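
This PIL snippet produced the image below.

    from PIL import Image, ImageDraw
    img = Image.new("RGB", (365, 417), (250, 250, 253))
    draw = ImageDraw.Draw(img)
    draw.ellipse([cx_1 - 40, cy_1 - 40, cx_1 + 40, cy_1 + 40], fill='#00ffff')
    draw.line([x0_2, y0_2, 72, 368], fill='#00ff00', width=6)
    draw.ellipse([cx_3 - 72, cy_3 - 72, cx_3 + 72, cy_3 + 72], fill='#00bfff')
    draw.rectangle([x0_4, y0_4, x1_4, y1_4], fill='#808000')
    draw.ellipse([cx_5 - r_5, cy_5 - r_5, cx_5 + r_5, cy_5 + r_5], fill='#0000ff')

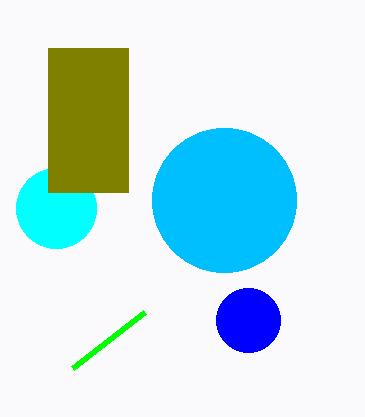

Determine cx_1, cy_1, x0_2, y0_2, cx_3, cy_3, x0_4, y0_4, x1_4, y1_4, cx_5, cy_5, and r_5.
cx_1 = 56
cy_1 = 208
x0_2 = 144
y0_2 = 312
cx_3 = 224
cy_3 = 200
x0_4 = 48
y0_4 = 48
x1_4 = 128
y1_4 = 192
cx_5 = 248
cy_5 = 320
r_5 = 32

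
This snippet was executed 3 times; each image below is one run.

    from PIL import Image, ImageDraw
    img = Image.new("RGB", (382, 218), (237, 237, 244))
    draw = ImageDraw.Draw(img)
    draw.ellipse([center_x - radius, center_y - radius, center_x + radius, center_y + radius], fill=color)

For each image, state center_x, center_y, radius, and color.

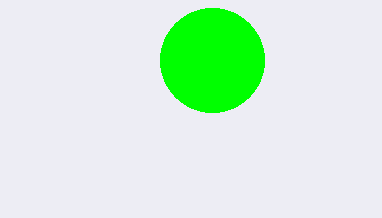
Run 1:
center_x = 212, center_y = 60, radius = 52, color = 'lime'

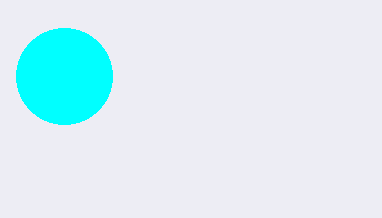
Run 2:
center_x = 64
center_y = 76
radius = 48
color = 'cyan'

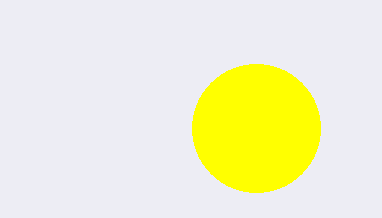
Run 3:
center_x = 256
center_y = 128
radius = 64
color = 'yellow'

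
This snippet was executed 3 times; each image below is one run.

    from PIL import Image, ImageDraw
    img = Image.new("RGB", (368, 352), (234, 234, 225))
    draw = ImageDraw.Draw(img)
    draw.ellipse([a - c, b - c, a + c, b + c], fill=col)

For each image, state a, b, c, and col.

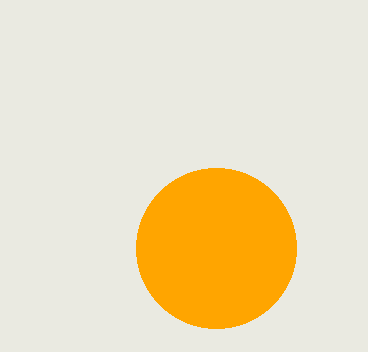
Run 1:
a = 216, b = 248, c = 80, col = 'orange'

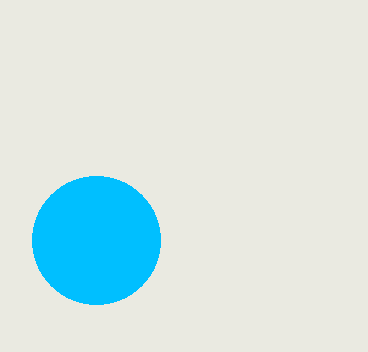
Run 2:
a = 96, b = 240, c = 64, col = 'deepskyblue'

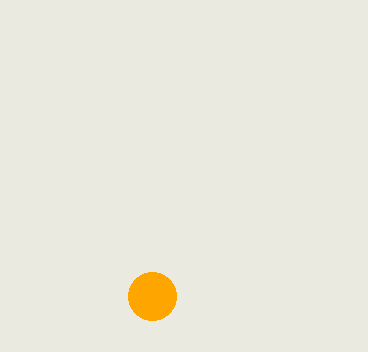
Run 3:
a = 152
b = 296
c = 24
col = 'orange'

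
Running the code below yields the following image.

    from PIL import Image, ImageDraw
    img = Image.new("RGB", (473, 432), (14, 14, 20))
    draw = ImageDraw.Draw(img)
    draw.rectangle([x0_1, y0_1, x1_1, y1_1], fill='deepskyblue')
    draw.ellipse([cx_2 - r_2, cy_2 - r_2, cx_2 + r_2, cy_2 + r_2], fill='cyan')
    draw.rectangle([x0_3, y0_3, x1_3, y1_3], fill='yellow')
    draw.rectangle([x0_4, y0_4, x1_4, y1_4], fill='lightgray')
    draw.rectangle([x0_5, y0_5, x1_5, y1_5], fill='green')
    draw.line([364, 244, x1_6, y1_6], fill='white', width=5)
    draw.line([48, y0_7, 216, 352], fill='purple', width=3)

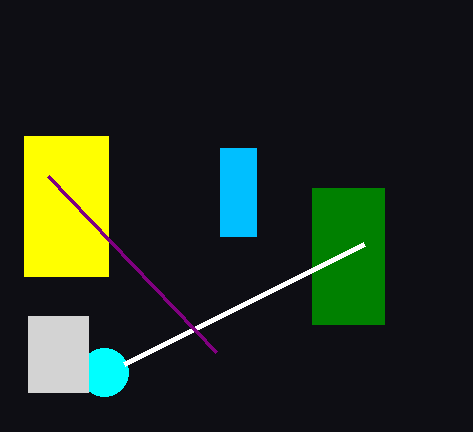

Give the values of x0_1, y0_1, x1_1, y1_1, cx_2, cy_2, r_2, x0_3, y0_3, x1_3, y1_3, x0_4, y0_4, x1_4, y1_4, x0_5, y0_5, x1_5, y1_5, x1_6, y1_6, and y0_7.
x0_1 = 220
y0_1 = 148
x1_1 = 256
y1_1 = 236
cx_2 = 104
cy_2 = 372
r_2 = 24
x0_3 = 24
y0_3 = 136
x1_3 = 108
y1_3 = 276
x0_4 = 28
y0_4 = 316
x1_4 = 88
y1_4 = 392
x0_5 = 312
y0_5 = 188
x1_5 = 384
y1_5 = 324
x1_6 = 124
y1_6 = 364
y0_7 = 176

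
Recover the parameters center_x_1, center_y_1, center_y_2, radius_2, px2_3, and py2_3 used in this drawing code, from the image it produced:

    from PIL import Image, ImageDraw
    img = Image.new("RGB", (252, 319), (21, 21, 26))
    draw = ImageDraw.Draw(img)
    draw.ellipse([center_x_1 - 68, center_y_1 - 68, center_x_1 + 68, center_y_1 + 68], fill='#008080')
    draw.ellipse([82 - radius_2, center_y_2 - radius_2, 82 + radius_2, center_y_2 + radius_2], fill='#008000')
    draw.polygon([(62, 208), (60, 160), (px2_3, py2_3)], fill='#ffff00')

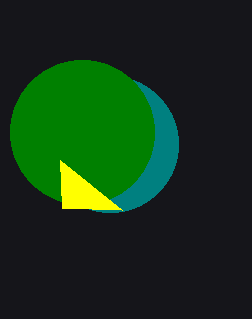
center_x_1 = 110; center_y_1 = 144; center_y_2 = 132; radius_2 = 72; px2_3 = 122; py2_3 = 210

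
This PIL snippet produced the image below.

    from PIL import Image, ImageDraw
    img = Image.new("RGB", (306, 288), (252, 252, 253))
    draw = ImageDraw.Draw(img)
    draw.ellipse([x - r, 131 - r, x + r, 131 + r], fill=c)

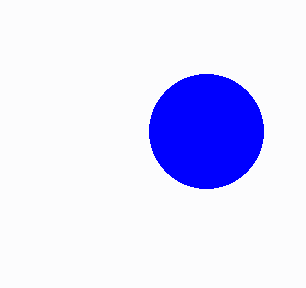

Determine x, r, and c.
x = 206, r = 57, c = 'blue'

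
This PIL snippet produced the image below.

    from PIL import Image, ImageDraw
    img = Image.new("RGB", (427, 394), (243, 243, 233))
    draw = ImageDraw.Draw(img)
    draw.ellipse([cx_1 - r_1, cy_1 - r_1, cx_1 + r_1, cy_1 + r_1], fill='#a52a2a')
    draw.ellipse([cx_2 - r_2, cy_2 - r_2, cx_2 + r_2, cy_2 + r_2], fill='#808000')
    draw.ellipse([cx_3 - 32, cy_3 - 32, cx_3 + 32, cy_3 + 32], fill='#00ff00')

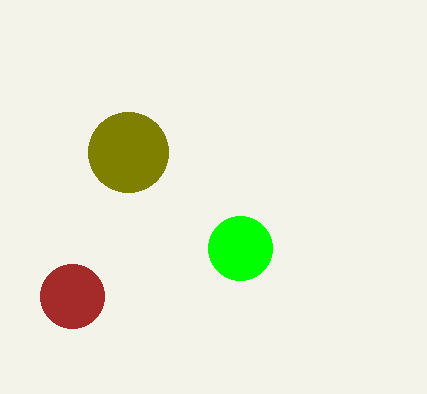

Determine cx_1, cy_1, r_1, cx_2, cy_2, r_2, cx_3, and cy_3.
cx_1 = 72, cy_1 = 296, r_1 = 32, cx_2 = 128, cy_2 = 152, r_2 = 40, cx_3 = 240, cy_3 = 248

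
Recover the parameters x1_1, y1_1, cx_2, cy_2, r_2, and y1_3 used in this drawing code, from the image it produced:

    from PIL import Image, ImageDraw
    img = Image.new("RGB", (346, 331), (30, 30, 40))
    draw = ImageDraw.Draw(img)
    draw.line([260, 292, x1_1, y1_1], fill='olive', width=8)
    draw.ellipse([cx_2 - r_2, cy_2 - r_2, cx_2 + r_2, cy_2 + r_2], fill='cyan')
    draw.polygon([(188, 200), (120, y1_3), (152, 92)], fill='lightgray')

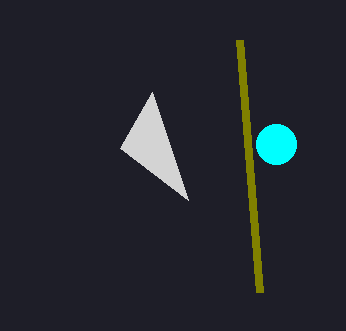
x1_1 = 240
y1_1 = 40
cx_2 = 276
cy_2 = 144
r_2 = 20
y1_3 = 148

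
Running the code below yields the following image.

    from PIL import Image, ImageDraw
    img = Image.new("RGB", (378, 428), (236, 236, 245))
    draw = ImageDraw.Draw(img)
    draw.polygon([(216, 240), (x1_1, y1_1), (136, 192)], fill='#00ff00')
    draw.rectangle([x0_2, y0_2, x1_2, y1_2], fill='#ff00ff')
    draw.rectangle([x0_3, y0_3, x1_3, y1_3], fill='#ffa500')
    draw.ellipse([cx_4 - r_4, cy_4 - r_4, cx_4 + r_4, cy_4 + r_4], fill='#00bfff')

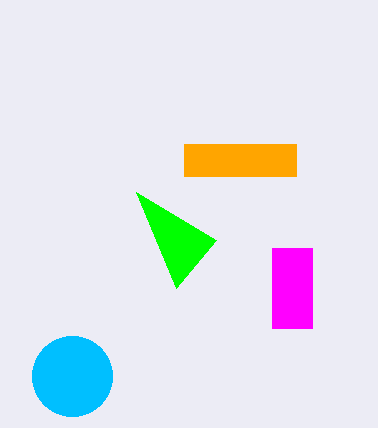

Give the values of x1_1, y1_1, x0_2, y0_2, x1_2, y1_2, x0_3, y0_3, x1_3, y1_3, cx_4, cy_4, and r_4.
x1_1 = 176
y1_1 = 288
x0_2 = 272
y0_2 = 248
x1_2 = 312
y1_2 = 328
x0_3 = 184
y0_3 = 144
x1_3 = 296
y1_3 = 176
cx_4 = 72
cy_4 = 376
r_4 = 40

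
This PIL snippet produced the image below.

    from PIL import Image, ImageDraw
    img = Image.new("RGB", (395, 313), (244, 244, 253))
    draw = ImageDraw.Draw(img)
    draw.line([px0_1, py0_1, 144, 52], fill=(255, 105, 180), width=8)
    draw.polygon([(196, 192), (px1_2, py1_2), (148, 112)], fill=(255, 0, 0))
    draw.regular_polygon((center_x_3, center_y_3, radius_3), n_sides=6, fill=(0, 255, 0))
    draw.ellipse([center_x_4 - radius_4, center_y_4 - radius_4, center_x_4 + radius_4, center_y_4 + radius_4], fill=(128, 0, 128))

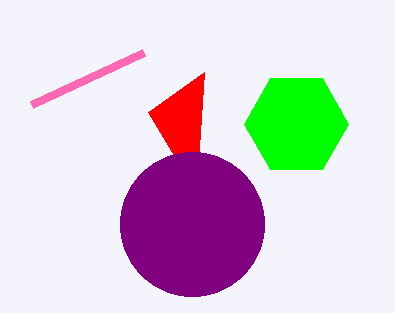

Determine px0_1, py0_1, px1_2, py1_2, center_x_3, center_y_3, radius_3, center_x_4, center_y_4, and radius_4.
px0_1 = 32, py0_1 = 104, px1_2 = 204, py1_2 = 72, center_x_3 = 296, center_y_3 = 124, radius_3 = 52, center_x_4 = 192, center_y_4 = 224, radius_4 = 72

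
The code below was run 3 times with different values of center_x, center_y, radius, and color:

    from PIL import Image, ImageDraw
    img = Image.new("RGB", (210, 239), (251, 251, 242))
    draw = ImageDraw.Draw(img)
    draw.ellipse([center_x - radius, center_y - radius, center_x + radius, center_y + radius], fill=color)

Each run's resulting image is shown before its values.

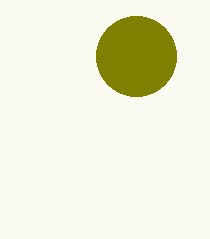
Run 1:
center_x = 136
center_y = 56
radius = 40
color = 'olive'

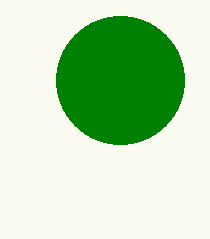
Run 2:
center_x = 120; center_y = 80; radius = 64; color = 'green'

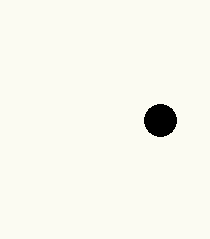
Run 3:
center_x = 160; center_y = 120; radius = 16; color = 'black'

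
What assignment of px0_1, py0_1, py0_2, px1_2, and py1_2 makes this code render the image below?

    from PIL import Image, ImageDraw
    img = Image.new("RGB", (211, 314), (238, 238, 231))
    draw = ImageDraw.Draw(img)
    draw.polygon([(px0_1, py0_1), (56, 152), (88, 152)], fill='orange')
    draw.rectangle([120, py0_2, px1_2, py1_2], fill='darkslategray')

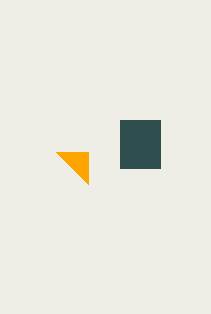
px0_1 = 88; py0_1 = 184; py0_2 = 120; px1_2 = 160; py1_2 = 168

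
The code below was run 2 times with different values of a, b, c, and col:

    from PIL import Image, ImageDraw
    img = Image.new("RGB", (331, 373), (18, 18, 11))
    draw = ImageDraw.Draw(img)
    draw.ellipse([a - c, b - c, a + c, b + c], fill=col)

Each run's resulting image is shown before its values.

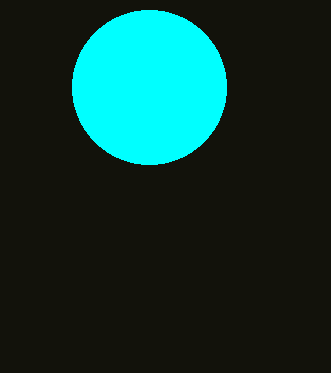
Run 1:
a = 149
b = 87
c = 77
col = 'cyan'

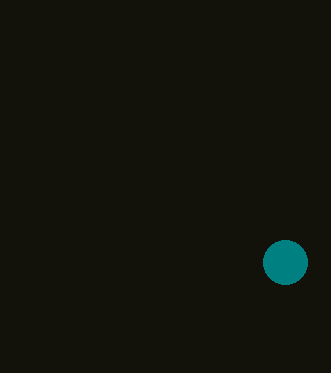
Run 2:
a = 285; b = 262; c = 22; col = 'teal'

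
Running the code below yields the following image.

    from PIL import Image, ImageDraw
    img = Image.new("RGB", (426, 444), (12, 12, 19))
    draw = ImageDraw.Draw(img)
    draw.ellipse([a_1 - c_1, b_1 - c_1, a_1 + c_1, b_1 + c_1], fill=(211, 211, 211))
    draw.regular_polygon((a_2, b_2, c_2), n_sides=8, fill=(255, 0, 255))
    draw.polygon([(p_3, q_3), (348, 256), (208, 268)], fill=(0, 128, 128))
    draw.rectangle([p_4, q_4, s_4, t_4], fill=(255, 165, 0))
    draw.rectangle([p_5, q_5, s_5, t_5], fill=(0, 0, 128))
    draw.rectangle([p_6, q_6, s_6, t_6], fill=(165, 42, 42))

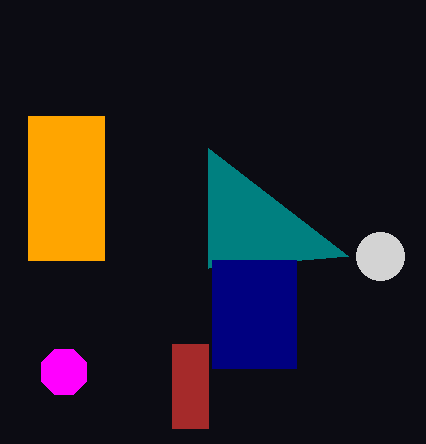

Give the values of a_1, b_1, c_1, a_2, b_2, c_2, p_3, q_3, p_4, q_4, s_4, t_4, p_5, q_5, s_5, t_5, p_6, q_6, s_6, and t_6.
a_1 = 380, b_1 = 256, c_1 = 24, a_2 = 64, b_2 = 372, c_2 = 24, p_3 = 208, q_3 = 148, p_4 = 28, q_4 = 116, s_4 = 104, t_4 = 260, p_5 = 212, q_5 = 260, s_5 = 296, t_5 = 368, p_6 = 172, q_6 = 344, s_6 = 208, t_6 = 428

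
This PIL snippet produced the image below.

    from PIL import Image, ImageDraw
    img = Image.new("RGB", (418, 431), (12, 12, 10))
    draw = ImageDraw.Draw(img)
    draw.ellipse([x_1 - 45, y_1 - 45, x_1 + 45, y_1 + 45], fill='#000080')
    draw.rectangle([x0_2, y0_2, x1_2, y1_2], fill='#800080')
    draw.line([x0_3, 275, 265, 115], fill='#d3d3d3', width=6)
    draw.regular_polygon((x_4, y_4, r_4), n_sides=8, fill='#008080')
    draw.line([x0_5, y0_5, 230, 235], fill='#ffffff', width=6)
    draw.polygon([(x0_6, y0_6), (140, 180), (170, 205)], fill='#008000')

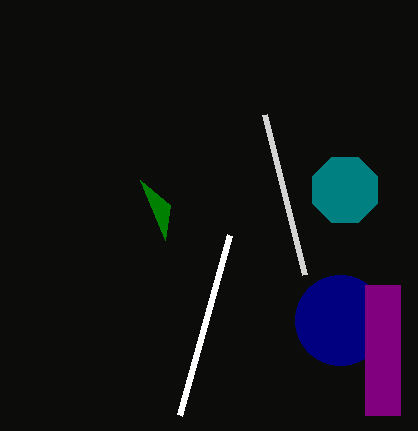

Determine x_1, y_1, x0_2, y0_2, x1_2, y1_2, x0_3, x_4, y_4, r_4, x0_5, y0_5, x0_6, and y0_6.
x_1 = 340; y_1 = 320; x0_2 = 365; y0_2 = 285; x1_2 = 400; y1_2 = 415; x0_3 = 305; x_4 = 345; y_4 = 190; r_4 = 35; x0_5 = 180; y0_5 = 415; x0_6 = 165; y0_6 = 240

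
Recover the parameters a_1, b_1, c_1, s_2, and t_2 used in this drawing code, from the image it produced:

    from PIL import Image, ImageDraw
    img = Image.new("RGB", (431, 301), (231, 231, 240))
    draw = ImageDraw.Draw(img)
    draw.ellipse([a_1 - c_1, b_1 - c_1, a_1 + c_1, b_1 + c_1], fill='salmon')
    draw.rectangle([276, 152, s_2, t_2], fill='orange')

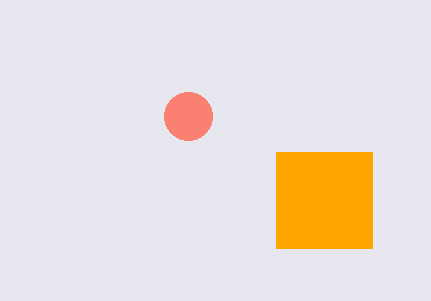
a_1 = 188; b_1 = 116; c_1 = 24; s_2 = 372; t_2 = 248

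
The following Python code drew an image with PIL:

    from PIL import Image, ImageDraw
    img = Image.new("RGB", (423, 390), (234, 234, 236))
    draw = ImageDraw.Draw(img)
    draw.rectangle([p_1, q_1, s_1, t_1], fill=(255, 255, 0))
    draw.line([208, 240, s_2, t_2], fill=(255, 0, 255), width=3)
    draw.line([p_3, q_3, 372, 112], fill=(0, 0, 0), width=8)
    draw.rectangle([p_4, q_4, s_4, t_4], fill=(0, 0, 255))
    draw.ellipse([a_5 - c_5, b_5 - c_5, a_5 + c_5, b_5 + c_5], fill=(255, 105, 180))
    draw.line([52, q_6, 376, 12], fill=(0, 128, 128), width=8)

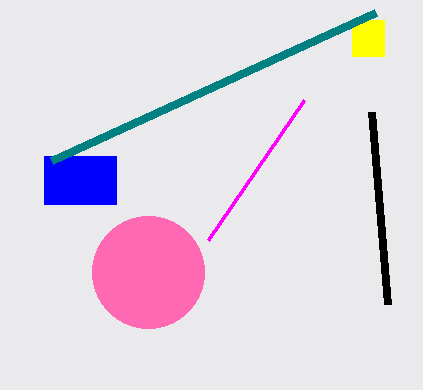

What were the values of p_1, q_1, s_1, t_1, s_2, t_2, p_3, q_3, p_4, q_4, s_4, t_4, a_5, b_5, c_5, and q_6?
p_1 = 352, q_1 = 20, s_1 = 384, t_1 = 56, s_2 = 304, t_2 = 100, p_3 = 388, q_3 = 304, p_4 = 44, q_4 = 156, s_4 = 116, t_4 = 204, a_5 = 148, b_5 = 272, c_5 = 56, q_6 = 160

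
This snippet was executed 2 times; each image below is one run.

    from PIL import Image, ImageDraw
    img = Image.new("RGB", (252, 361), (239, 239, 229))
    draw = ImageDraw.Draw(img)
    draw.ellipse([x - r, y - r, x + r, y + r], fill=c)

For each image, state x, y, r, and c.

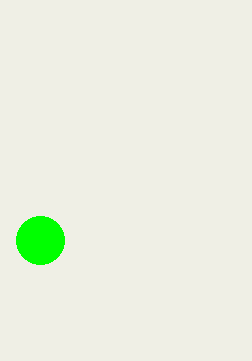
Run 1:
x = 40
y = 240
r = 24
c = 'lime'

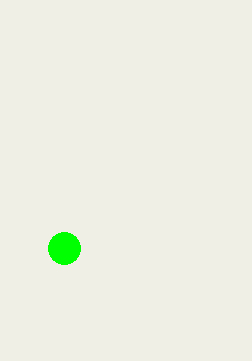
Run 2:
x = 64; y = 248; r = 16; c = 'lime'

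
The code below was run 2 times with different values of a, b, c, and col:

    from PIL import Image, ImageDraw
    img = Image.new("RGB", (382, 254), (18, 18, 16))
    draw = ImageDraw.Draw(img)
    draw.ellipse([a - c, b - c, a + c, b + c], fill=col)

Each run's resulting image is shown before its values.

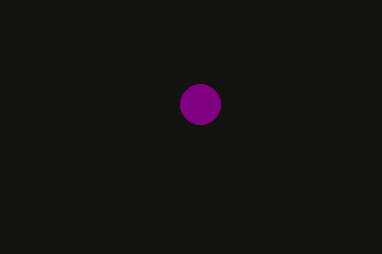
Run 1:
a = 200
b = 104
c = 20
col = 'purple'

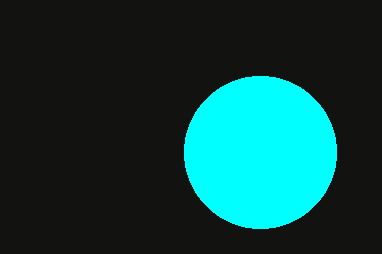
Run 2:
a = 260; b = 152; c = 76; col = 'cyan'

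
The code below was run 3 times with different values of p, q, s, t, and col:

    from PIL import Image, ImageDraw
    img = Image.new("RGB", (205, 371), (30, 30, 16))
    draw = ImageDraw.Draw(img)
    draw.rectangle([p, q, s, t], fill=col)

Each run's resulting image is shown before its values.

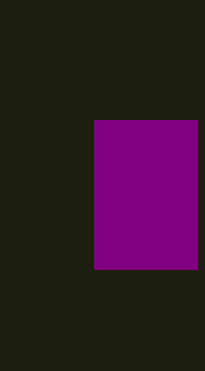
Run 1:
p = 94; q = 120; s = 197; t = 269; col = 'purple'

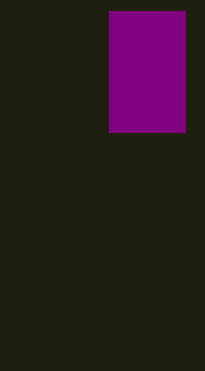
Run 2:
p = 109; q = 11; s = 185; t = 132; col = 'purple'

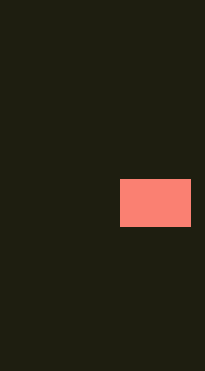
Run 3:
p = 120; q = 179; s = 190; t = 226; col = 'salmon'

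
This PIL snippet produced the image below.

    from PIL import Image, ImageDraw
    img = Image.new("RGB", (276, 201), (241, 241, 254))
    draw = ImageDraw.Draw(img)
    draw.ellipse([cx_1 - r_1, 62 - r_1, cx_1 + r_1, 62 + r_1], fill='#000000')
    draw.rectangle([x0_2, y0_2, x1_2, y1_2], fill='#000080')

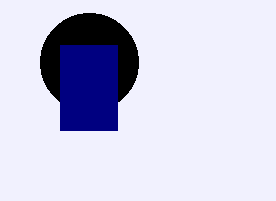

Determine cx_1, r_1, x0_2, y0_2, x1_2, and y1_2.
cx_1 = 89; r_1 = 49; x0_2 = 60; y0_2 = 45; x1_2 = 117; y1_2 = 130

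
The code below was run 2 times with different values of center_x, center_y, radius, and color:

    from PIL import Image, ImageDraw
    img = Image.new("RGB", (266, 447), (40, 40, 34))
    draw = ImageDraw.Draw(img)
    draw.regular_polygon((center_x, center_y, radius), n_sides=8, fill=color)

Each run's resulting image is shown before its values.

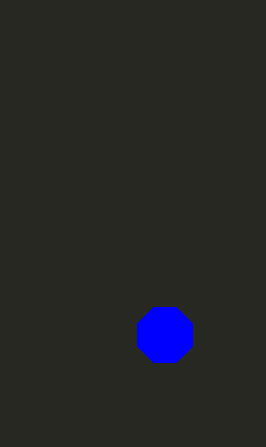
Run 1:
center_x = 165; center_y = 335; radius = 30; color = 'blue'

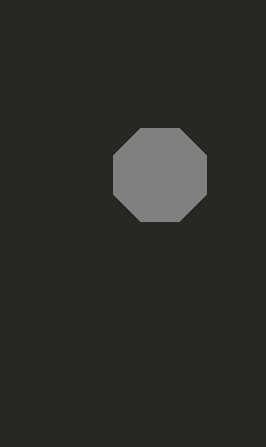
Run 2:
center_x = 160
center_y = 175
radius = 50
color = 'gray'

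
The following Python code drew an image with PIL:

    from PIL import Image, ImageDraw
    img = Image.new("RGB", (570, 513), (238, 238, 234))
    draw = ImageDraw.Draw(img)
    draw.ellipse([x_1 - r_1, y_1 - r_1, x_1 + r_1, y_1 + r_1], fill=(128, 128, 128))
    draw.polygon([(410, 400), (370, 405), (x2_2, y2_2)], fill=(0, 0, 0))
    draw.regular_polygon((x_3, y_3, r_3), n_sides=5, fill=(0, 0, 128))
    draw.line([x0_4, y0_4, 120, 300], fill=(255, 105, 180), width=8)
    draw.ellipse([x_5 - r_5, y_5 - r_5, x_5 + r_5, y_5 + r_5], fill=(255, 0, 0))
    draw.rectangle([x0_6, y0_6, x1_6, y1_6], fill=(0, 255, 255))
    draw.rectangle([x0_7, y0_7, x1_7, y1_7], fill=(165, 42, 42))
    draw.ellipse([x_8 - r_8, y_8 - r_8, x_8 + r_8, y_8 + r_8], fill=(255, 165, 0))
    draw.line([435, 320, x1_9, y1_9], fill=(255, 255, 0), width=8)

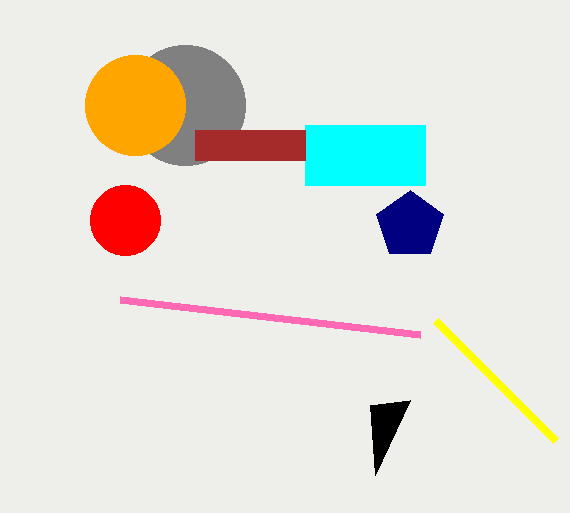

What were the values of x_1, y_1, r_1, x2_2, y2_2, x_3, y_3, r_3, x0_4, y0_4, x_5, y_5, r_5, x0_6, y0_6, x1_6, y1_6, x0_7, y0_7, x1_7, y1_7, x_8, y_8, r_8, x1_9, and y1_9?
x_1 = 185
y_1 = 105
r_1 = 60
x2_2 = 375
y2_2 = 475
x_3 = 410
y_3 = 225
r_3 = 35
x0_4 = 420
y0_4 = 335
x_5 = 125
y_5 = 220
r_5 = 35
x0_6 = 305
y0_6 = 125
x1_6 = 425
y1_6 = 185
x0_7 = 195
y0_7 = 130
x1_7 = 305
y1_7 = 160
x_8 = 135
y_8 = 105
r_8 = 50
x1_9 = 555
y1_9 = 440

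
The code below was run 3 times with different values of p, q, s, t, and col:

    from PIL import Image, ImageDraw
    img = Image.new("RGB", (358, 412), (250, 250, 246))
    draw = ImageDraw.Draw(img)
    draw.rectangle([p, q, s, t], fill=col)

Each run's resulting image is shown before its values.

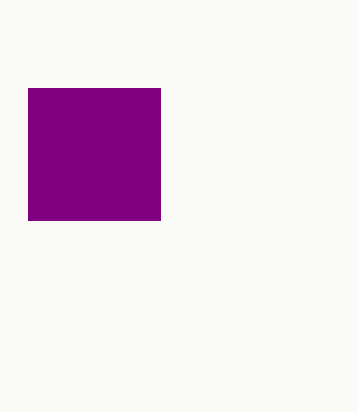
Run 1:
p = 28
q = 88
s = 160
t = 220
col = 'purple'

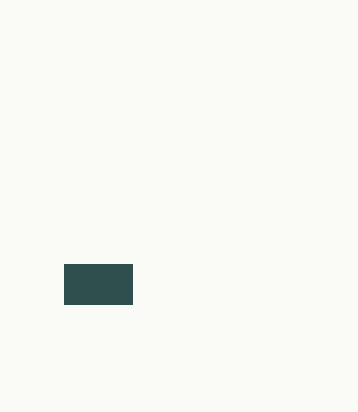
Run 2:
p = 64, q = 264, s = 132, t = 304, col = 'darkslategray'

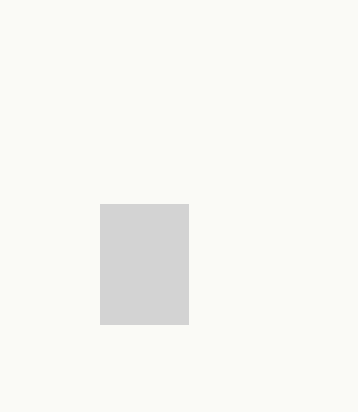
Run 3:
p = 100
q = 204
s = 188
t = 324
col = 'lightgray'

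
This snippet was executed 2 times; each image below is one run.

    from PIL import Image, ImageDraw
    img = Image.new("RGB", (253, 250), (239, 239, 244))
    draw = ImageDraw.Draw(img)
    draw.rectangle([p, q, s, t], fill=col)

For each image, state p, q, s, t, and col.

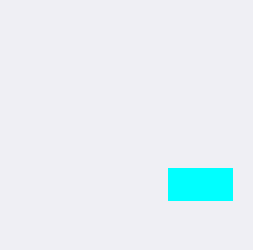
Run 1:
p = 168, q = 168, s = 232, t = 200, col = 'cyan'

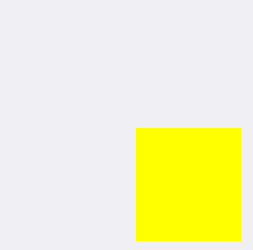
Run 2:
p = 136
q = 128
s = 240
t = 240
col = 'yellow'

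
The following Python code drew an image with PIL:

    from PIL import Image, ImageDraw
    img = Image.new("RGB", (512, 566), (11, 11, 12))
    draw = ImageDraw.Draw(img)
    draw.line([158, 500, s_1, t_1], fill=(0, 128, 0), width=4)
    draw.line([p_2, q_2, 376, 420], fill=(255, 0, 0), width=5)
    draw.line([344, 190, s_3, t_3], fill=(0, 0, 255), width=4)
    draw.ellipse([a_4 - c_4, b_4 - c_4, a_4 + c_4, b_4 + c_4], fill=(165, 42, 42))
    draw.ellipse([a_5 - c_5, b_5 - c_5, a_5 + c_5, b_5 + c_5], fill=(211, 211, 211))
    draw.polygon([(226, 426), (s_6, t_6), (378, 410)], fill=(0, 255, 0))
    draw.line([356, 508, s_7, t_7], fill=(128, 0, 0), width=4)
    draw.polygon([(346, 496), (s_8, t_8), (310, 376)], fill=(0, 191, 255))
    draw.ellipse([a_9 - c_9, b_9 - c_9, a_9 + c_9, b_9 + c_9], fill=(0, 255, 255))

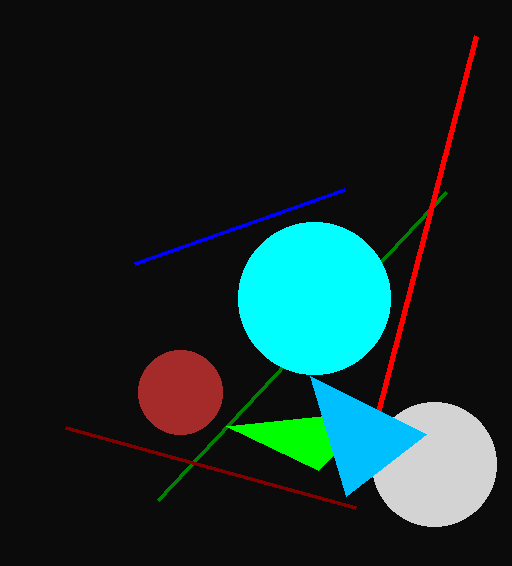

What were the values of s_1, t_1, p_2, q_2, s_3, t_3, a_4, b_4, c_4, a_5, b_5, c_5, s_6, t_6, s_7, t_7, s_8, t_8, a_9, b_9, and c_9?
s_1 = 446, t_1 = 192, p_2 = 476, q_2 = 36, s_3 = 134, t_3 = 264, a_4 = 180, b_4 = 392, c_4 = 42, a_5 = 434, b_5 = 464, c_5 = 62, s_6 = 318, t_6 = 470, s_7 = 66, t_7 = 428, s_8 = 426, t_8 = 434, a_9 = 314, b_9 = 298, c_9 = 76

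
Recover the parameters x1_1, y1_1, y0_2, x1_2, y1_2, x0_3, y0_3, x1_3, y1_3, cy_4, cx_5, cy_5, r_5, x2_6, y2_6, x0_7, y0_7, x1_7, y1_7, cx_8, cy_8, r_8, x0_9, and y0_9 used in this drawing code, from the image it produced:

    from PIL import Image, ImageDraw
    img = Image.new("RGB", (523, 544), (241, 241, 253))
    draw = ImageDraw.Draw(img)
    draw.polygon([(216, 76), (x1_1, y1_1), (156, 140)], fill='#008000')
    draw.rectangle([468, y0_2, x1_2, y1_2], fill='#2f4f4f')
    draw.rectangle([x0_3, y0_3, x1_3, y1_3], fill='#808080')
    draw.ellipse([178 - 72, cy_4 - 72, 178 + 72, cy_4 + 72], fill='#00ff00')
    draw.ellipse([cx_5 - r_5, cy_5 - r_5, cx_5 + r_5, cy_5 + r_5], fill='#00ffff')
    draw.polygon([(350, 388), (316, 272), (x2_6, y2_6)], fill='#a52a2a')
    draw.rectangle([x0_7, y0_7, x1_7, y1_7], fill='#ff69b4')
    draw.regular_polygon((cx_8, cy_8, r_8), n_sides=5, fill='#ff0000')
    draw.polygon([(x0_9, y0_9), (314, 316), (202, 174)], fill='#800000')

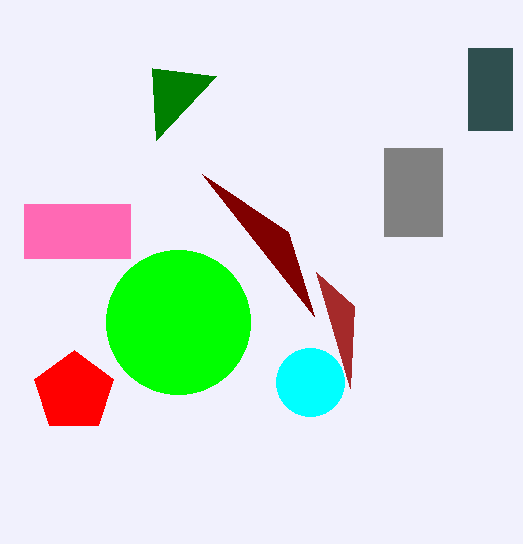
x1_1 = 152, y1_1 = 68, y0_2 = 48, x1_2 = 512, y1_2 = 130, x0_3 = 384, y0_3 = 148, x1_3 = 442, y1_3 = 236, cy_4 = 322, cx_5 = 310, cy_5 = 382, r_5 = 34, x2_6 = 354, y2_6 = 306, x0_7 = 24, y0_7 = 204, x1_7 = 130, y1_7 = 258, cx_8 = 74, cy_8 = 392, r_8 = 42, x0_9 = 288, y0_9 = 232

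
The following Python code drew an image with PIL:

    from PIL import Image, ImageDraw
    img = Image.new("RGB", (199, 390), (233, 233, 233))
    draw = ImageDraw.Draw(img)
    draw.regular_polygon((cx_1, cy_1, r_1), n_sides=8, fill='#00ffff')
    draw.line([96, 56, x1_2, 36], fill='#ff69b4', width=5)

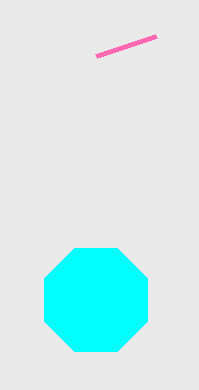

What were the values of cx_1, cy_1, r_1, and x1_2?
cx_1 = 96
cy_1 = 300
r_1 = 56
x1_2 = 156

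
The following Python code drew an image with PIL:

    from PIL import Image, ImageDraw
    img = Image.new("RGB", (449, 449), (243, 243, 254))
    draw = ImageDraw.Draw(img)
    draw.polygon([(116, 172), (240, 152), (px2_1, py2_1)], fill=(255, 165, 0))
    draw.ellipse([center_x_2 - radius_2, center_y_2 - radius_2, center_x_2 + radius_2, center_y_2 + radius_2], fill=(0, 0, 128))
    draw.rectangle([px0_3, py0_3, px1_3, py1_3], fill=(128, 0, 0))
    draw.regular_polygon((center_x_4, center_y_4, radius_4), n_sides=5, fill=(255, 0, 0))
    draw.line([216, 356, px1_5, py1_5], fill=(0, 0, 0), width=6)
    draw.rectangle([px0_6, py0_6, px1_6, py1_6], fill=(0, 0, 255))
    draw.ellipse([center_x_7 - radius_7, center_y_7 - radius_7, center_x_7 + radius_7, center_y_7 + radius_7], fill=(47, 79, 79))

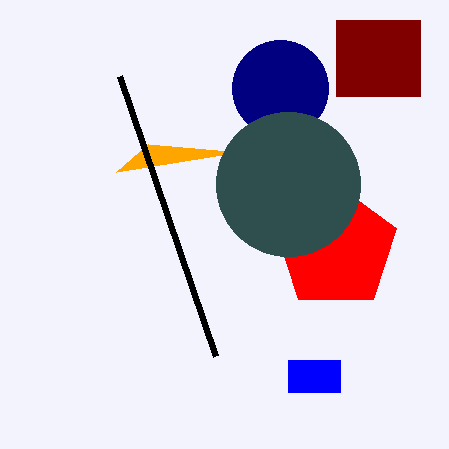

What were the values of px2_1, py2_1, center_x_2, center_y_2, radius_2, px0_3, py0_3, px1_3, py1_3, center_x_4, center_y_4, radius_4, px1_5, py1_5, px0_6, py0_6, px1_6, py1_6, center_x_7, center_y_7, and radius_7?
px2_1 = 148; py2_1 = 144; center_x_2 = 280; center_y_2 = 88; radius_2 = 48; px0_3 = 336; py0_3 = 20; px1_3 = 420; py1_3 = 96; center_x_4 = 336; center_y_4 = 248; radius_4 = 64; px1_5 = 120; py1_5 = 76; px0_6 = 288; py0_6 = 360; px1_6 = 340; py1_6 = 392; center_x_7 = 288; center_y_7 = 184; radius_7 = 72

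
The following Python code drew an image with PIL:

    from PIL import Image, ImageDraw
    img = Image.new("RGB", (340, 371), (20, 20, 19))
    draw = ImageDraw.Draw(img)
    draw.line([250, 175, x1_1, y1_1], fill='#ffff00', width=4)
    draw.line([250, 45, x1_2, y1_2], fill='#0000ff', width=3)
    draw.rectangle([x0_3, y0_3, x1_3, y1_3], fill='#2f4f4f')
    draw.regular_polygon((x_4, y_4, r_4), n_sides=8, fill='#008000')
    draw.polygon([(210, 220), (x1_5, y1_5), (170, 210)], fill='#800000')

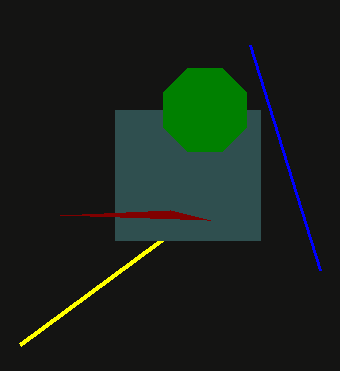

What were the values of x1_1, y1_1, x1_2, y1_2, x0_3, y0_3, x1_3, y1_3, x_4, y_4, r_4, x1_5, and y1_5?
x1_1 = 20; y1_1 = 345; x1_2 = 320; y1_2 = 270; x0_3 = 115; y0_3 = 110; x1_3 = 260; y1_3 = 240; x_4 = 205; y_4 = 110; r_4 = 45; x1_5 = 60; y1_5 = 215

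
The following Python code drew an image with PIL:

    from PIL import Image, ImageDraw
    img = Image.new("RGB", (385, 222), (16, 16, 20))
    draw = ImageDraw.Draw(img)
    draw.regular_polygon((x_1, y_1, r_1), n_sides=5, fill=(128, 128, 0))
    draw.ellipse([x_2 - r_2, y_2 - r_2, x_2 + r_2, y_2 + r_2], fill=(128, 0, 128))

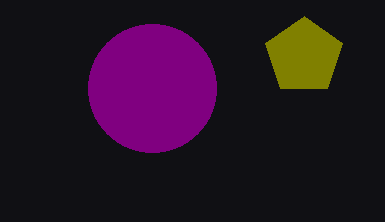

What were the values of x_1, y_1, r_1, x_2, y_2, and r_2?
x_1 = 304, y_1 = 56, r_1 = 40, x_2 = 152, y_2 = 88, r_2 = 64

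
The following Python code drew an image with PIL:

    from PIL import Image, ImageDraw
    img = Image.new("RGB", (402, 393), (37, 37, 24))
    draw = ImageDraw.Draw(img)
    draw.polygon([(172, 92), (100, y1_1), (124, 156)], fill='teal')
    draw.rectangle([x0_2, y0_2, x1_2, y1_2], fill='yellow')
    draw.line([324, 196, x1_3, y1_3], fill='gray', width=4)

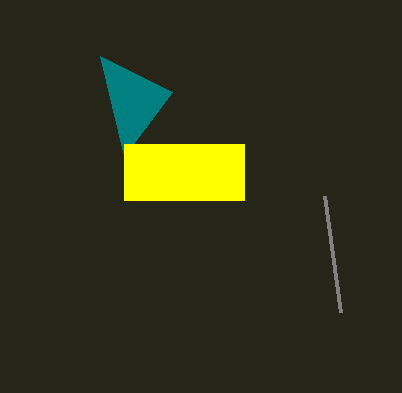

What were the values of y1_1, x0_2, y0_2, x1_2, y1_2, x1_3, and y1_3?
y1_1 = 56
x0_2 = 124
y0_2 = 144
x1_2 = 244
y1_2 = 200
x1_3 = 340
y1_3 = 312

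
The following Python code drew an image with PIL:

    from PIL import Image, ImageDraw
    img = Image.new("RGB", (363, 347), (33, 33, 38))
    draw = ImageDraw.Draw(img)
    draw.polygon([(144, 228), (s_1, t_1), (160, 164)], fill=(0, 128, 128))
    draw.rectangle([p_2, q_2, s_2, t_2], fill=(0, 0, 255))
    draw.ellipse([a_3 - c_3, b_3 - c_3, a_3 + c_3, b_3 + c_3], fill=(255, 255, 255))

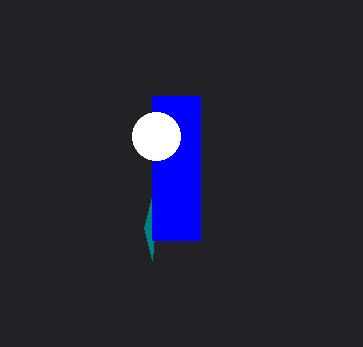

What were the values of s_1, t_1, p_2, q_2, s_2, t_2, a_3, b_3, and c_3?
s_1 = 152; t_1 = 260; p_2 = 152; q_2 = 96; s_2 = 200; t_2 = 240; a_3 = 156; b_3 = 136; c_3 = 24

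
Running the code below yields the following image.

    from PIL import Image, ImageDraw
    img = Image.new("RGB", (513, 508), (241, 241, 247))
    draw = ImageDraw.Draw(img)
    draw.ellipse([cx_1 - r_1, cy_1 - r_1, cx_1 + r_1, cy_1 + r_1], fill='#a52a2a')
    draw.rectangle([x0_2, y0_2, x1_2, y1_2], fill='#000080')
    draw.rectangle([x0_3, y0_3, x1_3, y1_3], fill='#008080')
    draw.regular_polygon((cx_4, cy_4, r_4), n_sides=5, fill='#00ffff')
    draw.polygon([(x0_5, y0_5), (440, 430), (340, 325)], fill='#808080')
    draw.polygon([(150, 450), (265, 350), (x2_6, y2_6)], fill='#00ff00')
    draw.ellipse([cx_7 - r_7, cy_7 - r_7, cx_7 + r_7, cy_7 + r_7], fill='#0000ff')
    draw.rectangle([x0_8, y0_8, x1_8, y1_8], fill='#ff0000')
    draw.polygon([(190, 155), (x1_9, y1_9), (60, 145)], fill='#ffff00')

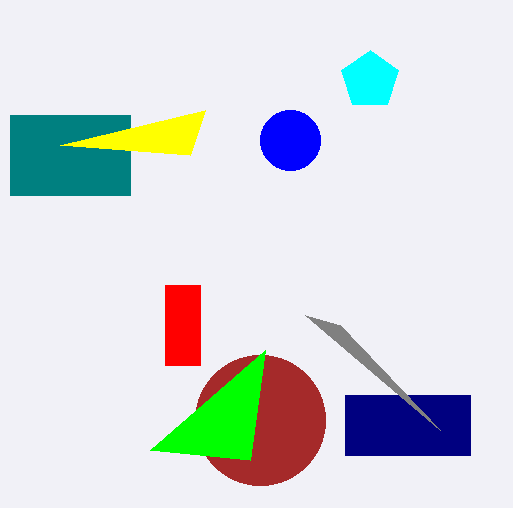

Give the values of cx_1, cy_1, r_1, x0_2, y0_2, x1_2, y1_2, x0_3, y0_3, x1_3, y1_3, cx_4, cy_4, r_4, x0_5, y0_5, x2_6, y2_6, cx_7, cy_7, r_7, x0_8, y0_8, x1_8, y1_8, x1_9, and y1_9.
cx_1 = 260
cy_1 = 420
r_1 = 65
x0_2 = 345
y0_2 = 395
x1_2 = 470
y1_2 = 455
x0_3 = 10
y0_3 = 115
x1_3 = 130
y1_3 = 195
cx_4 = 370
cy_4 = 80
r_4 = 30
x0_5 = 305
y0_5 = 315
x2_6 = 250
y2_6 = 460
cx_7 = 290
cy_7 = 140
r_7 = 30
x0_8 = 165
y0_8 = 285
x1_8 = 200
y1_8 = 365
x1_9 = 205
y1_9 = 110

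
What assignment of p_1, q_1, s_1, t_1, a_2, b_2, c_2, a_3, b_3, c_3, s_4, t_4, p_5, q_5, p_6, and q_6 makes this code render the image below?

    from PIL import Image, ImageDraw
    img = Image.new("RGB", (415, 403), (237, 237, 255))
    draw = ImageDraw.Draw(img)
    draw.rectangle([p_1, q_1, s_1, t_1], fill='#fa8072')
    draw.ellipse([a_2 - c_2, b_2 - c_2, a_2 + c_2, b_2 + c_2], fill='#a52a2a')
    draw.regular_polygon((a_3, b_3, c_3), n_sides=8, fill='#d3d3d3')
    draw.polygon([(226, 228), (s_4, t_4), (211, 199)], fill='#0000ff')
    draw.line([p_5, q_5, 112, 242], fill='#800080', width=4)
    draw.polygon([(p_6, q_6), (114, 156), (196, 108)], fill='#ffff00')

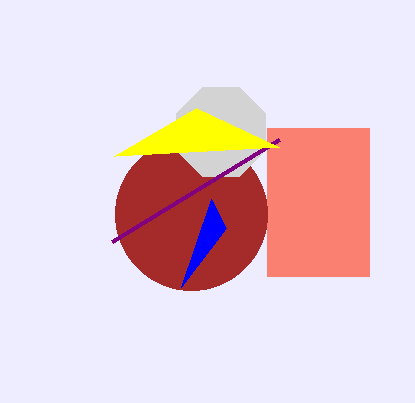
p_1 = 267; q_1 = 128; s_1 = 369; t_1 = 276; a_2 = 191; b_2 = 214; c_2 = 76; a_3 = 221; b_3 = 132; c_3 = 48; s_4 = 181; t_4 = 287; p_5 = 279; q_5 = 140; p_6 = 279; q_6 = 147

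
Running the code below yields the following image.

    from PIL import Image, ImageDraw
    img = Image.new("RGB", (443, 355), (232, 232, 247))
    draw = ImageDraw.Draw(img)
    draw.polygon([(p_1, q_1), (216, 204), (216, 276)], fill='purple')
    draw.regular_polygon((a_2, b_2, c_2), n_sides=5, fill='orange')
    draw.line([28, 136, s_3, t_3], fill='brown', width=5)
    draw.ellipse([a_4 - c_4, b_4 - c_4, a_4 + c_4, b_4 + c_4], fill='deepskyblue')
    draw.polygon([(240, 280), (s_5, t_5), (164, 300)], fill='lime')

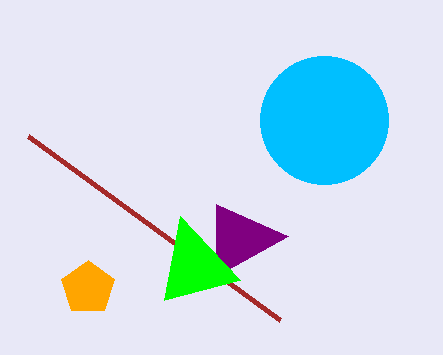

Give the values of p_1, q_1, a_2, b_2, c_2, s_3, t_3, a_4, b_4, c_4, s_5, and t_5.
p_1 = 288
q_1 = 236
a_2 = 88
b_2 = 288
c_2 = 28
s_3 = 280
t_3 = 320
a_4 = 324
b_4 = 120
c_4 = 64
s_5 = 180
t_5 = 216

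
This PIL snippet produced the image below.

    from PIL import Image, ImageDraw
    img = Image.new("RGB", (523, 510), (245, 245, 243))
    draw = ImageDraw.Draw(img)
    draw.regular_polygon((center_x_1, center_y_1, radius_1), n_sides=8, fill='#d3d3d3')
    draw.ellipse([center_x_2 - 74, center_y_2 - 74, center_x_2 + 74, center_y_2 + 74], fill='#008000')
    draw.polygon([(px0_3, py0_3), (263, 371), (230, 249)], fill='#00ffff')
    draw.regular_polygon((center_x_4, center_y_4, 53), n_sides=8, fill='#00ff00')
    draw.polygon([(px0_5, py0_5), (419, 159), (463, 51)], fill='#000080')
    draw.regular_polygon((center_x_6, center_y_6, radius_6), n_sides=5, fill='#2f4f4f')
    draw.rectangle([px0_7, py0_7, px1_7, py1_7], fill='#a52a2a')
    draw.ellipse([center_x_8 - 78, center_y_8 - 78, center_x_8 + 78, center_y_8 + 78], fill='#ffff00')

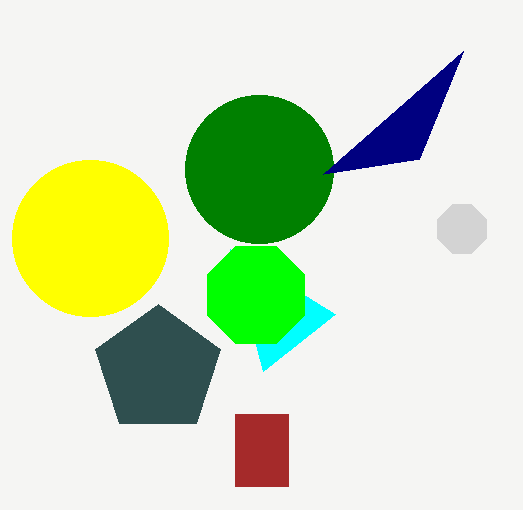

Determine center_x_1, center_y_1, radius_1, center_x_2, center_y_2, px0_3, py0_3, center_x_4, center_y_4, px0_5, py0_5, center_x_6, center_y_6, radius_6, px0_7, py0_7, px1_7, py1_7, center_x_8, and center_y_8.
center_x_1 = 462, center_y_1 = 229, radius_1 = 26, center_x_2 = 259, center_y_2 = 169, px0_3 = 335, py0_3 = 314, center_x_4 = 256, center_y_4 = 295, px0_5 = 323, py0_5 = 174, center_x_6 = 158, center_y_6 = 370, radius_6 = 66, px0_7 = 235, py0_7 = 414, px1_7 = 288, py1_7 = 486, center_x_8 = 90, center_y_8 = 238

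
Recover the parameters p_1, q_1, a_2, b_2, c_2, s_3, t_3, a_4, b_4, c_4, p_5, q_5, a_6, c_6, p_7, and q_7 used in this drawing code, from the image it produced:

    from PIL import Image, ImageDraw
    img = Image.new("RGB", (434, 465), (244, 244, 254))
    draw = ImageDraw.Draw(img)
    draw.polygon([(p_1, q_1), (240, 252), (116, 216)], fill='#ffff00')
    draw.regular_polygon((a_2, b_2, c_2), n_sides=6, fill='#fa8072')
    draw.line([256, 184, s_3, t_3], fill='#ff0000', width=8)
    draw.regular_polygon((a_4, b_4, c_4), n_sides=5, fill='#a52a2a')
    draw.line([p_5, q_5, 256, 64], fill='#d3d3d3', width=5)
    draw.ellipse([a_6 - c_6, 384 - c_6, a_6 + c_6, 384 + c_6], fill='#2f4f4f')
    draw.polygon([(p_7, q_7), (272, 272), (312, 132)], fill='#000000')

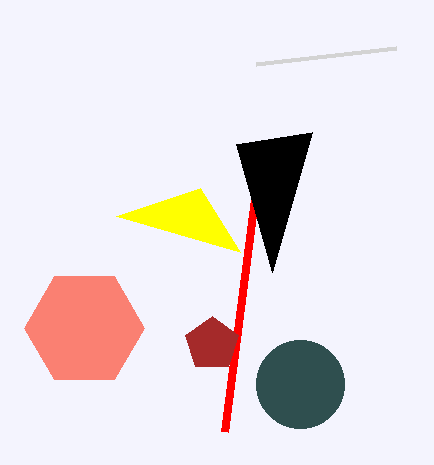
p_1 = 200; q_1 = 188; a_2 = 84; b_2 = 328; c_2 = 60; s_3 = 224; t_3 = 432; a_4 = 212; b_4 = 344; c_4 = 28; p_5 = 396; q_5 = 48; a_6 = 300; c_6 = 44; p_7 = 236; q_7 = 144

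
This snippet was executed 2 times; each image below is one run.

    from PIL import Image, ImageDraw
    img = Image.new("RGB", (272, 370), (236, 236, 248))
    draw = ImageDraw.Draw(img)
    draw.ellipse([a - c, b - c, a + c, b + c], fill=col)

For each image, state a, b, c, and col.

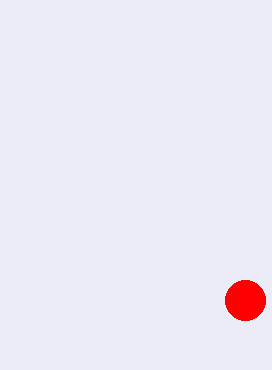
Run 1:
a = 245; b = 300; c = 20; col = 'red'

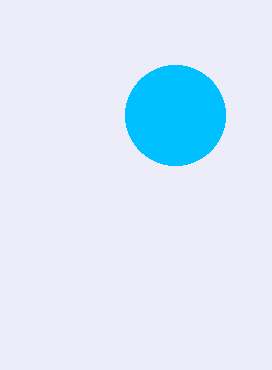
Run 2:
a = 175
b = 115
c = 50
col = 'deepskyblue'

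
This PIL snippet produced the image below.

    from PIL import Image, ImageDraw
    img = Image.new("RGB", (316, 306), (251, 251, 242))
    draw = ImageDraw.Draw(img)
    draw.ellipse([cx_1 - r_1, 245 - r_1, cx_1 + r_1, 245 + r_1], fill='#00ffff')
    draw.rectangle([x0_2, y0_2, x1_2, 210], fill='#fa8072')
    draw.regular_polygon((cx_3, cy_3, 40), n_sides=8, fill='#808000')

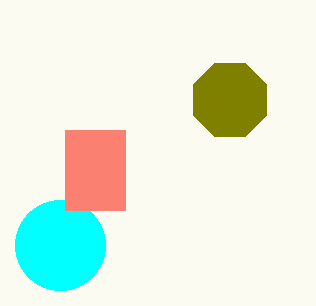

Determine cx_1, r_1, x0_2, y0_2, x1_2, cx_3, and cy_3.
cx_1 = 60; r_1 = 45; x0_2 = 65; y0_2 = 130; x1_2 = 125; cx_3 = 230; cy_3 = 100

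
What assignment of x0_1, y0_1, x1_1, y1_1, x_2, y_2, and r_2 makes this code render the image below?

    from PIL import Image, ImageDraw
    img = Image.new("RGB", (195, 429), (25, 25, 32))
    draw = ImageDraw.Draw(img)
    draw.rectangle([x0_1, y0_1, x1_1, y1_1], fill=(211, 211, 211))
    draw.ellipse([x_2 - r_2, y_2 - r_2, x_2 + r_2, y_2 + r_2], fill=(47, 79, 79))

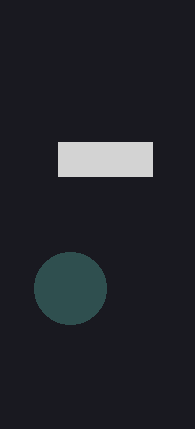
x0_1 = 58, y0_1 = 142, x1_1 = 152, y1_1 = 176, x_2 = 70, y_2 = 288, r_2 = 36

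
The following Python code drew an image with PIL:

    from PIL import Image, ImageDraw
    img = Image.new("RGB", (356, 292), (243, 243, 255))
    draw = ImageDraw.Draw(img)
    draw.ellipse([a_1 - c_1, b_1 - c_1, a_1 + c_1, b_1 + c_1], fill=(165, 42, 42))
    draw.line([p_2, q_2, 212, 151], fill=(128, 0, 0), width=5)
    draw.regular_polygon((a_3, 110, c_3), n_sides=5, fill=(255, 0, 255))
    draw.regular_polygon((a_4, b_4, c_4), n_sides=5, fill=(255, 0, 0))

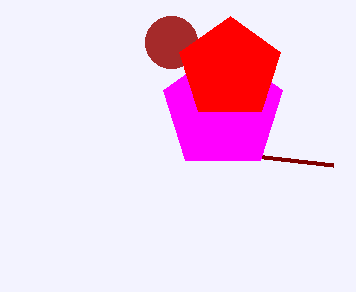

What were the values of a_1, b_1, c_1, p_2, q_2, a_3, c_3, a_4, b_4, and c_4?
a_1 = 171, b_1 = 42, c_1 = 26, p_2 = 333, q_2 = 165, a_3 = 223, c_3 = 63, a_4 = 230, b_4 = 69, c_4 = 53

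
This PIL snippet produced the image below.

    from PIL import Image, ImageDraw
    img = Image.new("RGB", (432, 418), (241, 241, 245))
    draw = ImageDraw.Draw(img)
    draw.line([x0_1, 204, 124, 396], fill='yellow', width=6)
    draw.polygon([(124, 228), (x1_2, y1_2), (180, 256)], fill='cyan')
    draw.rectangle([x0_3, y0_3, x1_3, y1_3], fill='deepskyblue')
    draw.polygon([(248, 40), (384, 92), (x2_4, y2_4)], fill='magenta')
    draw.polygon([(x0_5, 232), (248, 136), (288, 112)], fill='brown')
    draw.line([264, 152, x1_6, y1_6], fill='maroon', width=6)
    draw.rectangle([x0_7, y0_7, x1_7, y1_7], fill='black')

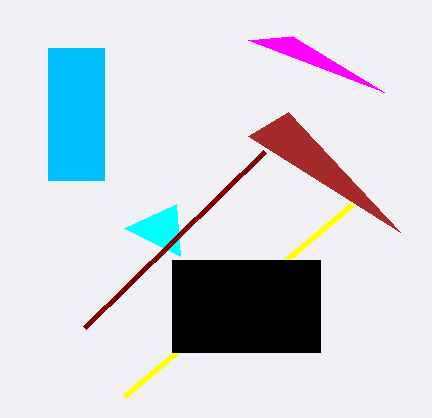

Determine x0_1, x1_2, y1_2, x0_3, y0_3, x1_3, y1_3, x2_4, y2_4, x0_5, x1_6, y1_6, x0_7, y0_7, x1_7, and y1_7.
x0_1 = 352, x1_2 = 176, y1_2 = 204, x0_3 = 48, y0_3 = 48, x1_3 = 104, y1_3 = 180, x2_4 = 292, y2_4 = 36, x0_5 = 400, x1_6 = 84, y1_6 = 328, x0_7 = 172, y0_7 = 260, x1_7 = 320, y1_7 = 352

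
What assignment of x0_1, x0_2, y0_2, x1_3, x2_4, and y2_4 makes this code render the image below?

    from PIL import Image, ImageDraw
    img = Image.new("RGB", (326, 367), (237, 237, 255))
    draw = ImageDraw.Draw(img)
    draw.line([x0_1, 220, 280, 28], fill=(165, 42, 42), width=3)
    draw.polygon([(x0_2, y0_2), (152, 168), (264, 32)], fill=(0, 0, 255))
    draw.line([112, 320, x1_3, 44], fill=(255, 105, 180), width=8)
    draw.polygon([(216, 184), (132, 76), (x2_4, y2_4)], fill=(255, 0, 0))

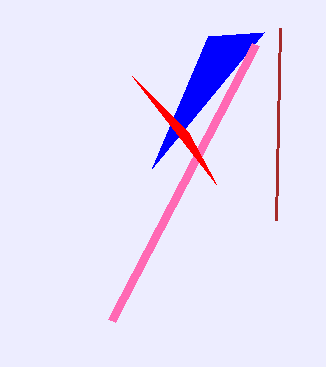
x0_1 = 276
x0_2 = 208
y0_2 = 36
x1_3 = 256
x2_4 = 188
y2_4 = 132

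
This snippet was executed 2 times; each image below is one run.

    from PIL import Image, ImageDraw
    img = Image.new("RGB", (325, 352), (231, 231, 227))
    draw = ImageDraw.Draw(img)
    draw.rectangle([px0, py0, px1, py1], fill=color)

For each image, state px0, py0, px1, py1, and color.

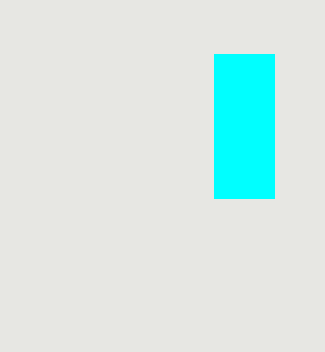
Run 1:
px0 = 214, py0 = 54, px1 = 274, py1 = 198, color = 'cyan'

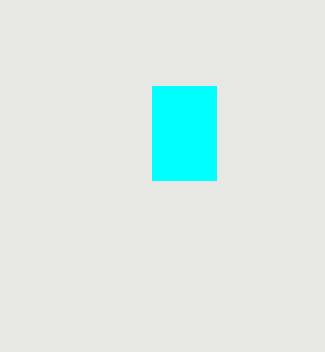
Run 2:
px0 = 152, py0 = 86, px1 = 216, py1 = 180, color = 'cyan'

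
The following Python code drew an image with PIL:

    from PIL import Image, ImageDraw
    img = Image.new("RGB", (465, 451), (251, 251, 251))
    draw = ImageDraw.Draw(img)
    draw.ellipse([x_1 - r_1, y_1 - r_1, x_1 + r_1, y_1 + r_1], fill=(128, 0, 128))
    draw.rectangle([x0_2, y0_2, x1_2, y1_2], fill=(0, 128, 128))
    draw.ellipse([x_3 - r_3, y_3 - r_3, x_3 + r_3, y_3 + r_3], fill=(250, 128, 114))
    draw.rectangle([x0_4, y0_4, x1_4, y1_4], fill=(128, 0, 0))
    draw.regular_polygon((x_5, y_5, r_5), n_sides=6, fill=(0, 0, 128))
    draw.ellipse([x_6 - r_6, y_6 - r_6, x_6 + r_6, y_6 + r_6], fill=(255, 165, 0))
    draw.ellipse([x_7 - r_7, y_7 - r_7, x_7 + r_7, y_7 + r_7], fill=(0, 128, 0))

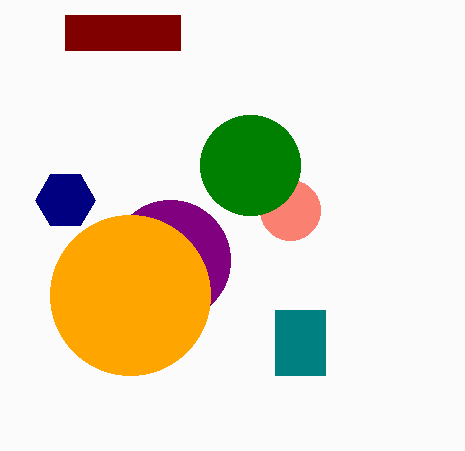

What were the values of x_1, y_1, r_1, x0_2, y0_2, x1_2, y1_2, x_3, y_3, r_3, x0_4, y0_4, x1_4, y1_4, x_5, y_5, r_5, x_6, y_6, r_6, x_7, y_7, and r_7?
x_1 = 170; y_1 = 260; r_1 = 60; x0_2 = 275; y0_2 = 310; x1_2 = 325; y1_2 = 375; x_3 = 290; y_3 = 210; r_3 = 30; x0_4 = 65; y0_4 = 15; x1_4 = 180; y1_4 = 50; x_5 = 65; y_5 = 200; r_5 = 30; x_6 = 130; y_6 = 295; r_6 = 80; x_7 = 250; y_7 = 165; r_7 = 50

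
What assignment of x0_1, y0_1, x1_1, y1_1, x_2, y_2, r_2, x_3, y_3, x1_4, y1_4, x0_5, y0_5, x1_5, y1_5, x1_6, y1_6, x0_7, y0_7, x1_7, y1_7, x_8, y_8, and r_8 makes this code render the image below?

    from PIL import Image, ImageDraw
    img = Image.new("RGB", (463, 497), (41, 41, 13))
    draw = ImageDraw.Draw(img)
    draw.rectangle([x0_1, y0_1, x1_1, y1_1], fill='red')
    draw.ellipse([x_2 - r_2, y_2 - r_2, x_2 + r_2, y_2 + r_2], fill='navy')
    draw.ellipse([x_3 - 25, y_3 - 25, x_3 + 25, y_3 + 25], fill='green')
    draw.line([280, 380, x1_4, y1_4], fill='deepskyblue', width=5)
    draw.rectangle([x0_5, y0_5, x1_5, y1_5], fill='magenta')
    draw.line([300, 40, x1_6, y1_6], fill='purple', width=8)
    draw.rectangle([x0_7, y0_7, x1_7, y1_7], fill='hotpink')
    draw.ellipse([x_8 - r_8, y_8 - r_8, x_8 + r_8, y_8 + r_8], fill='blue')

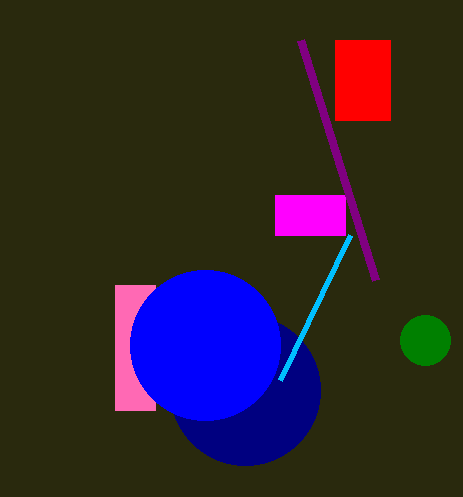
x0_1 = 335; y0_1 = 40; x1_1 = 390; y1_1 = 120; x_2 = 245; y_2 = 390; r_2 = 75; x_3 = 425; y_3 = 340; x1_4 = 350; y1_4 = 235; x0_5 = 275; y0_5 = 195; x1_5 = 345; y1_5 = 235; x1_6 = 375; y1_6 = 280; x0_7 = 115; y0_7 = 285; x1_7 = 155; y1_7 = 410; x_8 = 205; y_8 = 345; r_8 = 75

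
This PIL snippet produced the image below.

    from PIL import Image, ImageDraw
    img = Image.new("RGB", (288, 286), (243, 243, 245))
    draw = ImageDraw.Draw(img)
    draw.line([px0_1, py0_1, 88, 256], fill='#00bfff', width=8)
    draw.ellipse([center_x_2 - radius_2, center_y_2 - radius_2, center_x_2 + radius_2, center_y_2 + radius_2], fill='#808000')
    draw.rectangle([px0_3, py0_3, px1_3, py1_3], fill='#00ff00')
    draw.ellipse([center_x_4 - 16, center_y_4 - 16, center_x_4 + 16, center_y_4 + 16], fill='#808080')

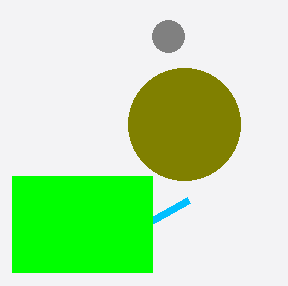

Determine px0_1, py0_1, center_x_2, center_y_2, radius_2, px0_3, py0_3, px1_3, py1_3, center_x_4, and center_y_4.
px0_1 = 188, py0_1 = 200, center_x_2 = 184, center_y_2 = 124, radius_2 = 56, px0_3 = 12, py0_3 = 176, px1_3 = 152, py1_3 = 272, center_x_4 = 168, center_y_4 = 36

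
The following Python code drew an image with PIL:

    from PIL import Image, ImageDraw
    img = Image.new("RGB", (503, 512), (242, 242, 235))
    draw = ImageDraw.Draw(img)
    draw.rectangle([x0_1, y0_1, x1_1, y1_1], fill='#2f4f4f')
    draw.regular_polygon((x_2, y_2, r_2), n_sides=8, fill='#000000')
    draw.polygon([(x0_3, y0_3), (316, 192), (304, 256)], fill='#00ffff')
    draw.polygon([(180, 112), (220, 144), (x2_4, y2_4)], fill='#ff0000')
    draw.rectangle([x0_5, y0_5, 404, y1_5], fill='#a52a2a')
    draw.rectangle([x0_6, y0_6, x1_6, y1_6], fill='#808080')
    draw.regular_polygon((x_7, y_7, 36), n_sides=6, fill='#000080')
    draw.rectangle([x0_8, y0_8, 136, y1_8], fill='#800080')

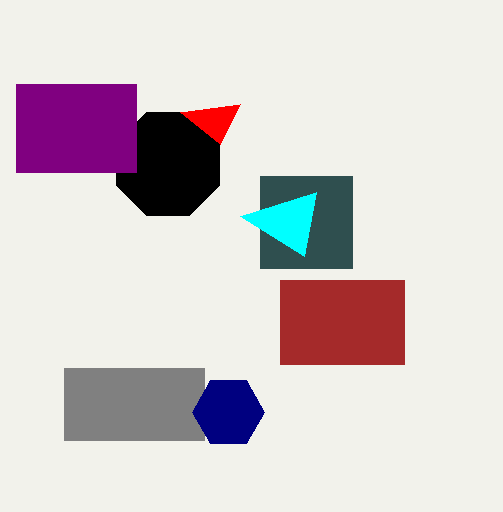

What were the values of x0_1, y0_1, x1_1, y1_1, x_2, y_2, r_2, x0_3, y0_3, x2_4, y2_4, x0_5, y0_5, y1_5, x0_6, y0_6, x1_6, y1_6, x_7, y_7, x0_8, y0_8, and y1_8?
x0_1 = 260; y0_1 = 176; x1_1 = 352; y1_1 = 268; x_2 = 168; y_2 = 164; r_2 = 56; x0_3 = 240; y0_3 = 216; x2_4 = 240; y2_4 = 104; x0_5 = 280; y0_5 = 280; y1_5 = 364; x0_6 = 64; y0_6 = 368; x1_6 = 204; y1_6 = 440; x_7 = 228; y_7 = 412; x0_8 = 16; y0_8 = 84; y1_8 = 172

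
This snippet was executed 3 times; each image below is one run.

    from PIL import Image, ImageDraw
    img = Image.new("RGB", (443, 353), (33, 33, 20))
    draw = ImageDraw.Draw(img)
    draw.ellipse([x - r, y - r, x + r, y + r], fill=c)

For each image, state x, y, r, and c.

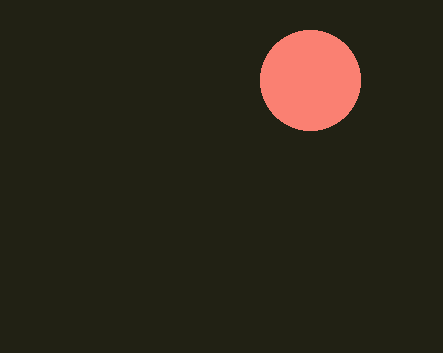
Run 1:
x = 310
y = 80
r = 50
c = 'salmon'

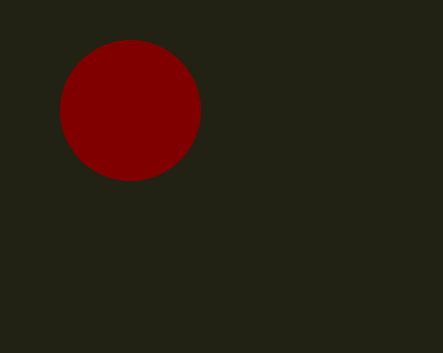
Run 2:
x = 130, y = 110, r = 70, c = 'maroon'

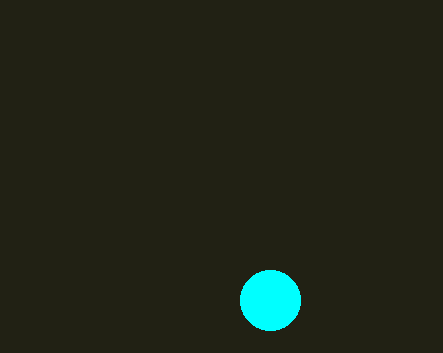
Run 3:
x = 270; y = 300; r = 30; c = 'cyan'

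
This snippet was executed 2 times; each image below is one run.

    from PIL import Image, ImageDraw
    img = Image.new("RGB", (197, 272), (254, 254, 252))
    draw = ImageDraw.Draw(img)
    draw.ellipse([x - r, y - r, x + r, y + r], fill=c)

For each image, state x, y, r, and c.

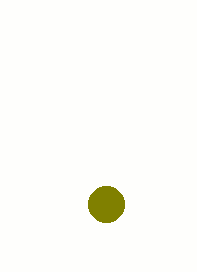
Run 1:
x = 106
y = 204
r = 18
c = 'olive'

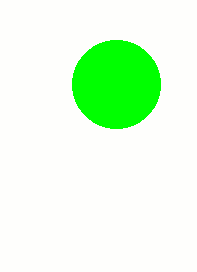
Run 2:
x = 116, y = 84, r = 44, c = 'lime'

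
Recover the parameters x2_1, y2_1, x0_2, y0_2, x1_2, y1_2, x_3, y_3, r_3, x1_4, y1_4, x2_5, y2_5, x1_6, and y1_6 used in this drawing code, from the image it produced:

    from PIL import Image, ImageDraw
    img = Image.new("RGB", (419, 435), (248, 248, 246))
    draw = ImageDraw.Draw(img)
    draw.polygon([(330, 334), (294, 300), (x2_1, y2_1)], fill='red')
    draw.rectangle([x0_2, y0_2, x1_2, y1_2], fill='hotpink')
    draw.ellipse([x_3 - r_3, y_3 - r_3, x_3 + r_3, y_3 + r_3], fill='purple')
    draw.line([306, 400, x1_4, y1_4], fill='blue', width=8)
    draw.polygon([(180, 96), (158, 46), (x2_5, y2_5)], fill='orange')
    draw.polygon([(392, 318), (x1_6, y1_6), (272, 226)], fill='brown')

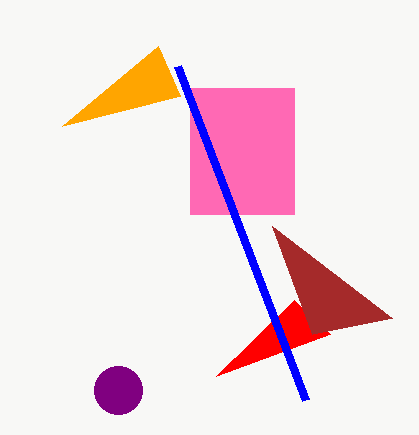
x2_1 = 216; y2_1 = 376; x0_2 = 190; y0_2 = 88; x1_2 = 294; y1_2 = 214; x_3 = 118; y_3 = 390; r_3 = 24; x1_4 = 178; y1_4 = 66; x2_5 = 62; y2_5 = 126; x1_6 = 312; y1_6 = 334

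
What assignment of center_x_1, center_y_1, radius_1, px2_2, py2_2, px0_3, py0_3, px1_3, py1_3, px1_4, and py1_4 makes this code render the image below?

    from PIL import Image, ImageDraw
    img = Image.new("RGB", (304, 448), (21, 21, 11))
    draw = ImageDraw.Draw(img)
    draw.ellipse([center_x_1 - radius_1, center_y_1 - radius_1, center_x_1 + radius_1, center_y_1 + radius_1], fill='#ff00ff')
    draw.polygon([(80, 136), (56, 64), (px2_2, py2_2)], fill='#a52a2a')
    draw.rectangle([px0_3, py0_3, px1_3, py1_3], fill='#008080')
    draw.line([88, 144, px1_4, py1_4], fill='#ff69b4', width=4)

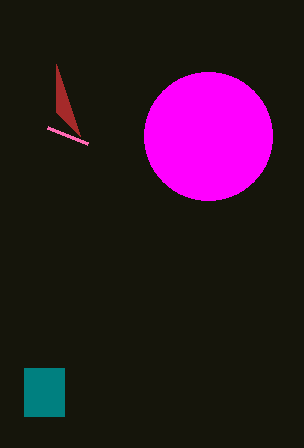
center_x_1 = 208; center_y_1 = 136; radius_1 = 64; px2_2 = 56; py2_2 = 112; px0_3 = 24; py0_3 = 368; px1_3 = 64; py1_3 = 416; px1_4 = 48; py1_4 = 128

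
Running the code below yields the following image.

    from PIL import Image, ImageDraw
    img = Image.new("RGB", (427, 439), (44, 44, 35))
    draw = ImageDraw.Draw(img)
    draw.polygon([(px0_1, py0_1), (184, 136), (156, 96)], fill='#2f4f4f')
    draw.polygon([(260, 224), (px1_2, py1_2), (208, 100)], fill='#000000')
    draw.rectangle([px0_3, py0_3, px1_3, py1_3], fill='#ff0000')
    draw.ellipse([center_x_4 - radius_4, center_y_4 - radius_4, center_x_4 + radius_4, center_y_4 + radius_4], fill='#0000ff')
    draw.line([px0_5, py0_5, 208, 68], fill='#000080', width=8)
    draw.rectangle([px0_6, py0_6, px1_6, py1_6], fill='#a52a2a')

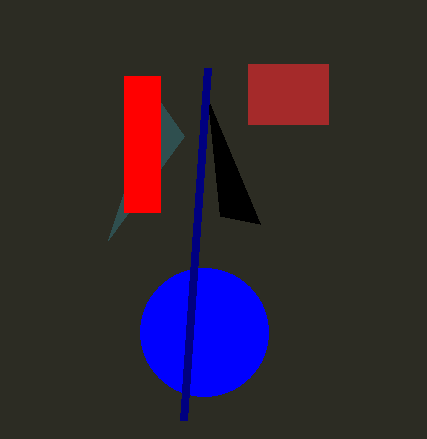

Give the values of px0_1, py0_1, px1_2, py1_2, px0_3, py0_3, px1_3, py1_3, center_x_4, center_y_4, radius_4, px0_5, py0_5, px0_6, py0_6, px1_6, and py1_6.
px0_1 = 108
py0_1 = 240
px1_2 = 220
py1_2 = 216
px0_3 = 124
py0_3 = 76
px1_3 = 160
py1_3 = 212
center_x_4 = 204
center_y_4 = 332
radius_4 = 64
px0_5 = 184
py0_5 = 420
px0_6 = 248
py0_6 = 64
px1_6 = 328
py1_6 = 124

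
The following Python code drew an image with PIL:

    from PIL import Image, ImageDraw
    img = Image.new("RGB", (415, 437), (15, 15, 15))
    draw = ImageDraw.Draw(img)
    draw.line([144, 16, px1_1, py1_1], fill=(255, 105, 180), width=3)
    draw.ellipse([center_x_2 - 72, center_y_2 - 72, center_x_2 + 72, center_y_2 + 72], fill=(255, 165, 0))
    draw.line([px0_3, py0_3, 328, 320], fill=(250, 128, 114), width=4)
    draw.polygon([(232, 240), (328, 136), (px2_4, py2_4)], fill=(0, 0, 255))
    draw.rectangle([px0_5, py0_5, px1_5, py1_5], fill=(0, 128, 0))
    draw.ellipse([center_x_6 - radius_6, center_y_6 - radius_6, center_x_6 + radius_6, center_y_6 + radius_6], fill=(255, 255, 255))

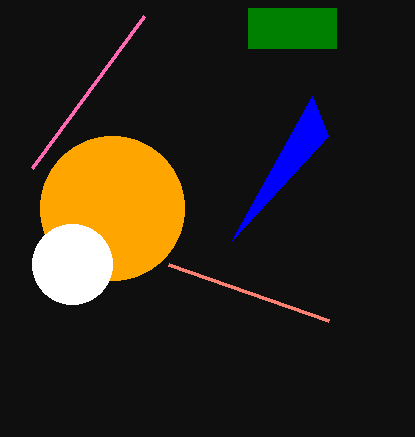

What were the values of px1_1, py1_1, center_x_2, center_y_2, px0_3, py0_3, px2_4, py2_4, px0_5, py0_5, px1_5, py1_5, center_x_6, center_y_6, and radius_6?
px1_1 = 32
py1_1 = 168
center_x_2 = 112
center_y_2 = 208
px0_3 = 168
py0_3 = 264
px2_4 = 312
py2_4 = 96
px0_5 = 248
py0_5 = 8
px1_5 = 336
py1_5 = 48
center_x_6 = 72
center_y_6 = 264
radius_6 = 40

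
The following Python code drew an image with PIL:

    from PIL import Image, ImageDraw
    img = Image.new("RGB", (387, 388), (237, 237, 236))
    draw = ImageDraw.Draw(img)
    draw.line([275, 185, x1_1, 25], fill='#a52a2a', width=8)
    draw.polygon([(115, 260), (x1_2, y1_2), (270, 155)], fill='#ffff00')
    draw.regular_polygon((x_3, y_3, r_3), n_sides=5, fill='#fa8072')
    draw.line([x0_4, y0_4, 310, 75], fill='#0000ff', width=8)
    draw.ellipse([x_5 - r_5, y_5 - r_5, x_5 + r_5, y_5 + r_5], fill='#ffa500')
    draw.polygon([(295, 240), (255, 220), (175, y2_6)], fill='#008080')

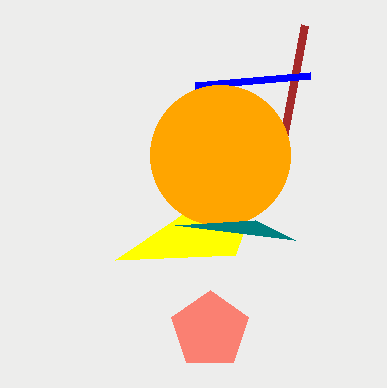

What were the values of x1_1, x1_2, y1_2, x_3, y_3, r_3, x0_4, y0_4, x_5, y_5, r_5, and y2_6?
x1_1 = 305, x1_2 = 235, y1_2 = 255, x_3 = 210, y_3 = 330, r_3 = 40, x0_4 = 195, y0_4 = 85, x_5 = 220, y_5 = 155, r_5 = 70, y2_6 = 225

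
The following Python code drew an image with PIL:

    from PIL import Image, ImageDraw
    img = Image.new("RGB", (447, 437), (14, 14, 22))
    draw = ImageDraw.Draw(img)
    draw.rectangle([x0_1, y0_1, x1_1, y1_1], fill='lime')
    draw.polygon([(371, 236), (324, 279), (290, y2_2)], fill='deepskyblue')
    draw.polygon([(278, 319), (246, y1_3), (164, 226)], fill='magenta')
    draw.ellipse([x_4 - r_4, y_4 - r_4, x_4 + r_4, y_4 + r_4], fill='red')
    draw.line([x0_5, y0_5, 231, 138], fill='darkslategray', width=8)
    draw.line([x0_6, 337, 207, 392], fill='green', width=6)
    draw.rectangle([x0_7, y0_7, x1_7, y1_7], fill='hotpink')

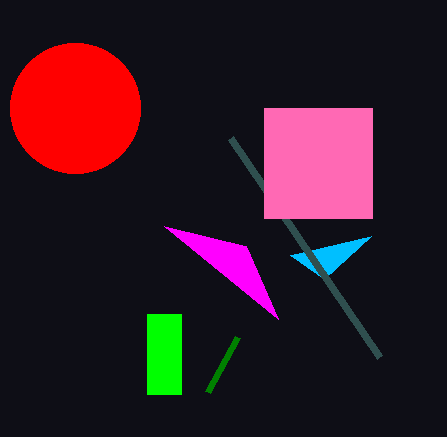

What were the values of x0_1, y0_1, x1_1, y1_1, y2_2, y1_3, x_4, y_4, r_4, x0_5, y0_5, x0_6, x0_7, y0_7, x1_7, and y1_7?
x0_1 = 147
y0_1 = 314
x1_1 = 181
y1_1 = 394
y2_2 = 255
y1_3 = 246
x_4 = 75
y_4 = 108
r_4 = 65
x0_5 = 380
y0_5 = 357
x0_6 = 237
x0_7 = 264
y0_7 = 108
x1_7 = 372
y1_7 = 218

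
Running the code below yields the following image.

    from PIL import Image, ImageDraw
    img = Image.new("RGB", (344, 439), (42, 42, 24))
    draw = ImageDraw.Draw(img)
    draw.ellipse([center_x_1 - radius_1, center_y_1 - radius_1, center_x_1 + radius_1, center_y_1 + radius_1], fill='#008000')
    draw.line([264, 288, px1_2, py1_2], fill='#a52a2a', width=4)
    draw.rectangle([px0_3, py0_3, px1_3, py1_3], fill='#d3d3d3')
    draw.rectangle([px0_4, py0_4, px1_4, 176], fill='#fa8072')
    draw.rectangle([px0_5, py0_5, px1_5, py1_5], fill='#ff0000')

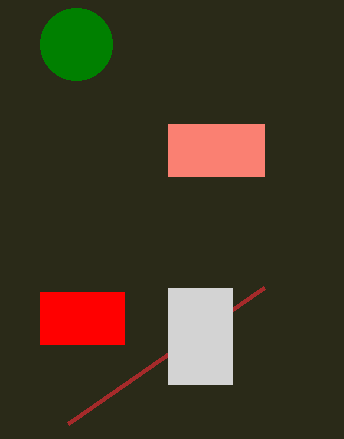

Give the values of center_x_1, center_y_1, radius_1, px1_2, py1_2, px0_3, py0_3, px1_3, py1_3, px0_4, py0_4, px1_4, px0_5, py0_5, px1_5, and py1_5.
center_x_1 = 76
center_y_1 = 44
radius_1 = 36
px1_2 = 68
py1_2 = 424
px0_3 = 168
py0_3 = 288
px1_3 = 232
py1_3 = 384
px0_4 = 168
py0_4 = 124
px1_4 = 264
px0_5 = 40
py0_5 = 292
px1_5 = 124
py1_5 = 344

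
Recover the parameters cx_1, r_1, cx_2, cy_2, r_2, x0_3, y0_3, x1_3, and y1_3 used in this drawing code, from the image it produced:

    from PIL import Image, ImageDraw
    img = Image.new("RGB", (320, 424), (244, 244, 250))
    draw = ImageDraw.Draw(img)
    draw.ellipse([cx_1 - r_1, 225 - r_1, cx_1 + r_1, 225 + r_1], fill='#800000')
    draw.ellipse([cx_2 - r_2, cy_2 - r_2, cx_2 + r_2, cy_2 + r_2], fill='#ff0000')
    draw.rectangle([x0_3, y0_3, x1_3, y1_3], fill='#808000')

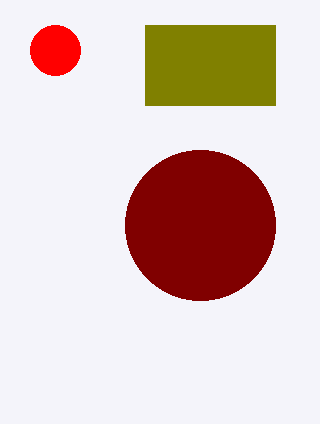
cx_1 = 200, r_1 = 75, cx_2 = 55, cy_2 = 50, r_2 = 25, x0_3 = 145, y0_3 = 25, x1_3 = 275, y1_3 = 105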